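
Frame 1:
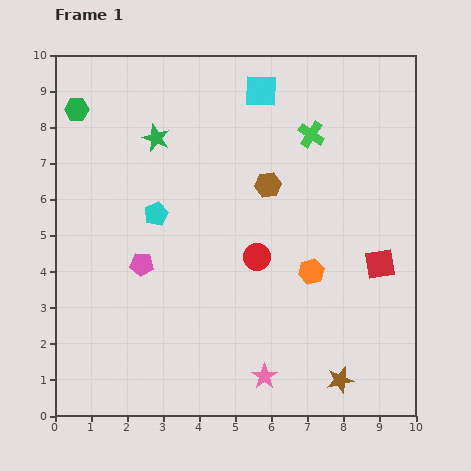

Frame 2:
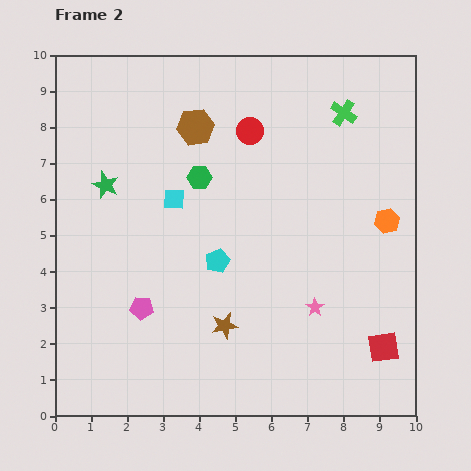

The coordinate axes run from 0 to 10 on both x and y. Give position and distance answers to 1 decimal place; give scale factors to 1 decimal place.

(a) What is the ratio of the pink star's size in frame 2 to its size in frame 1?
0.7×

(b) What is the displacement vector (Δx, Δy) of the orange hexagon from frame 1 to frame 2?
(2.1, 1.4)

The orange hexagon was at (7.1, 4.0) in frame 1 and (9.2, 5.4) in frame 2.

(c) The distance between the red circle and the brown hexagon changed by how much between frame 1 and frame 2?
-0.5

Distance in frame 1: 2.0. Distance in frame 2: 1.5.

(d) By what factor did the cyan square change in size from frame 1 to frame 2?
0.6×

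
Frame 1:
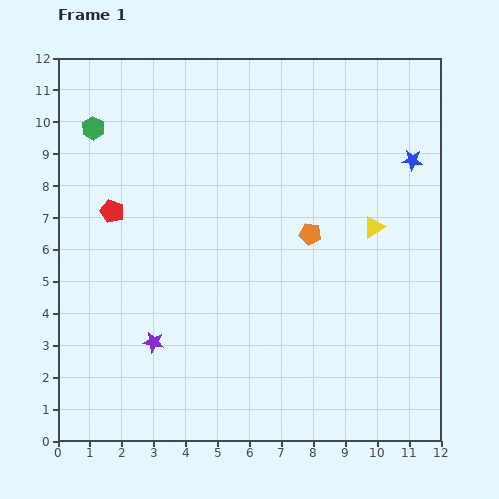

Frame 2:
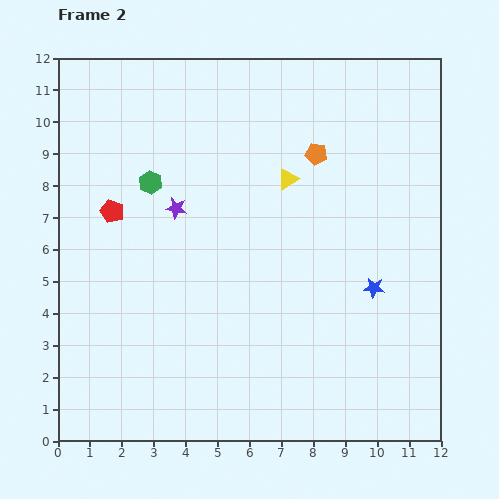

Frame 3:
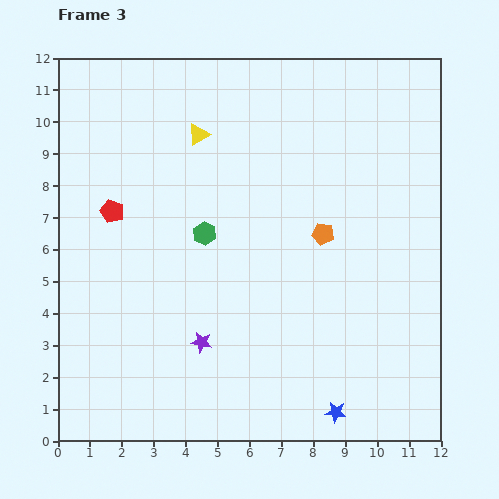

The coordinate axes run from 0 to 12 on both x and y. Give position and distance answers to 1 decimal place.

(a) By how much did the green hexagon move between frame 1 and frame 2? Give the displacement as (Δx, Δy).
(1.8, -1.7)

The green hexagon was at (1.1, 9.8) in frame 1 and (2.9, 8.1) in frame 2.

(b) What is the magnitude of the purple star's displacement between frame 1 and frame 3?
1.5

The purple star moved from (3.0, 3.1) to (4.5, 3.1), a distance of √(1.5² + 0.0²) ≈ 1.5.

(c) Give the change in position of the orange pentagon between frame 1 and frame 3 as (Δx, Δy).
(0.4, 0.0)

The orange pentagon was at (7.9, 6.5) in frame 1 and (8.3, 6.5) in frame 3.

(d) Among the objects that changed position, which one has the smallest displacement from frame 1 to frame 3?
the orange pentagon

(moved 0.4)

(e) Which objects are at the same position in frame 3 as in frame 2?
the red pentagon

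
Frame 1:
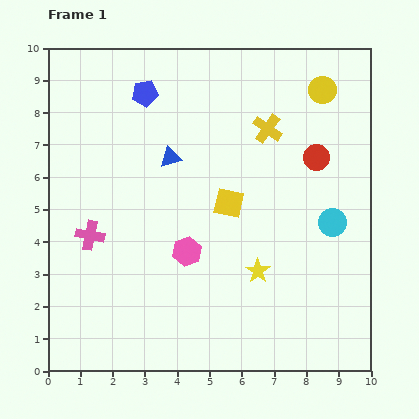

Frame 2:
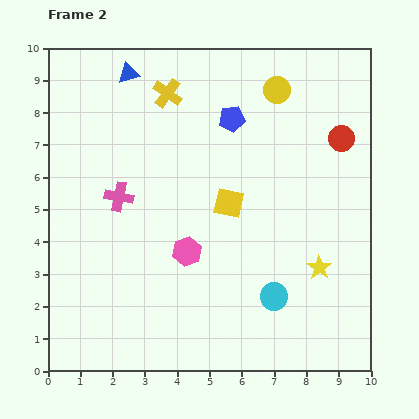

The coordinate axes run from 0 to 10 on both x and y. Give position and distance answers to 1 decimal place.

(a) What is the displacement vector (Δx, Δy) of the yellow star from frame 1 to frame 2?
(1.9, 0.1)

The yellow star was at (6.5, 3.1) in frame 1 and (8.4, 3.2) in frame 2.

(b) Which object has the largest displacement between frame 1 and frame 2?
the yellow cross

(moved 3.3; next 2.9)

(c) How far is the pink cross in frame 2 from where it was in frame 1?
1.5

The pink cross moved from (1.3, 4.2) to (2.2, 5.4), a distance of √(0.9² + 1.2²) ≈ 1.5.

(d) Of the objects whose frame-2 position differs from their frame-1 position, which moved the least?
the red circle

(moved 1.0)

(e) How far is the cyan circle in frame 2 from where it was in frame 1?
2.9

The cyan circle moved from (8.8, 4.6) to (7.0, 2.3), a distance of √(1.8² + 2.3²) ≈ 2.9.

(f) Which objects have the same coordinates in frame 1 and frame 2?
the yellow square, the pink hexagon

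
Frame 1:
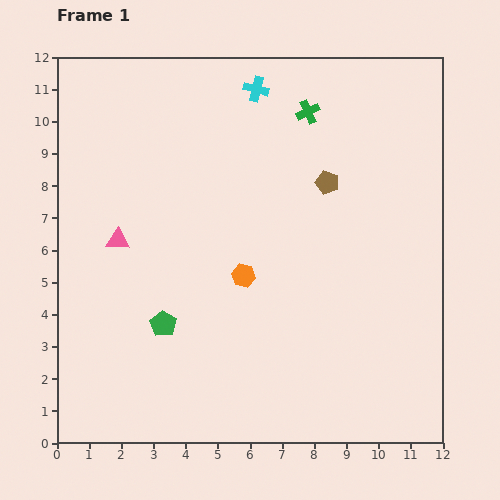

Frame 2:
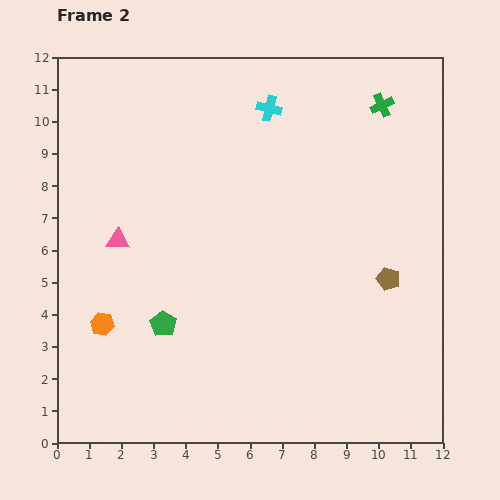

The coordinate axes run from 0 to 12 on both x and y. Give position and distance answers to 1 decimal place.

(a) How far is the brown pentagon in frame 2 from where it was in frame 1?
3.6

The brown pentagon moved from (8.4, 8.1) to (10.3, 5.1), a distance of √(1.9² + 3.0²) ≈ 3.6.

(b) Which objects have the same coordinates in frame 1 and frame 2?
the green pentagon, the pink triangle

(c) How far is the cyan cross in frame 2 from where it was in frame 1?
0.7

The cyan cross moved from (6.2, 11.0) to (6.6, 10.4), a distance of √(0.4² + 0.6²) ≈ 0.7.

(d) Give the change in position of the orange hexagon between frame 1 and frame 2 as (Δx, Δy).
(-4.4, -1.5)

The orange hexagon was at (5.8, 5.2) in frame 1 and (1.4, 3.7) in frame 2.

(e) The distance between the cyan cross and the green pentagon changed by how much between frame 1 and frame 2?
-0.4

Distance in frame 1: 7.9. Distance in frame 2: 7.5.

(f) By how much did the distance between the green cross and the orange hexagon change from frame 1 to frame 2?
+5.5

Distance in frame 1: 5.5. Distance in frame 2: 11.0.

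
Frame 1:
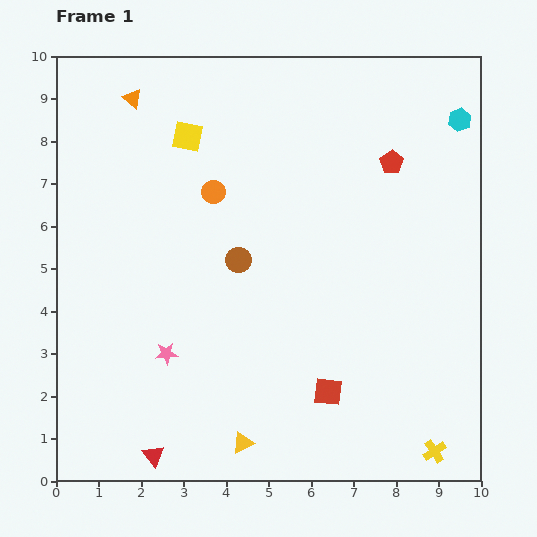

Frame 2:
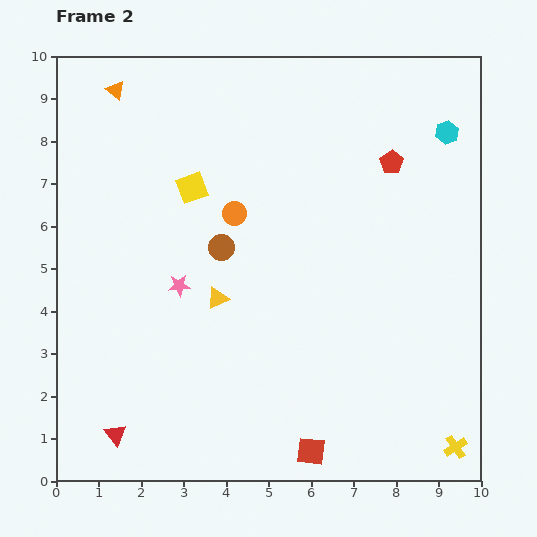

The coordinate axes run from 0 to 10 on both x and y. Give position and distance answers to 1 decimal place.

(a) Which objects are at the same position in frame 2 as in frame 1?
the red pentagon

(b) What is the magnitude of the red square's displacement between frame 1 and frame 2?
1.5

The red square moved from (6.4, 2.1) to (6.0, 0.7), a distance of √(0.4² + 1.4²) ≈ 1.5.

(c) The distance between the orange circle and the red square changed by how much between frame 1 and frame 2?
+0.5

Distance in frame 1: 5.4. Distance in frame 2: 5.9.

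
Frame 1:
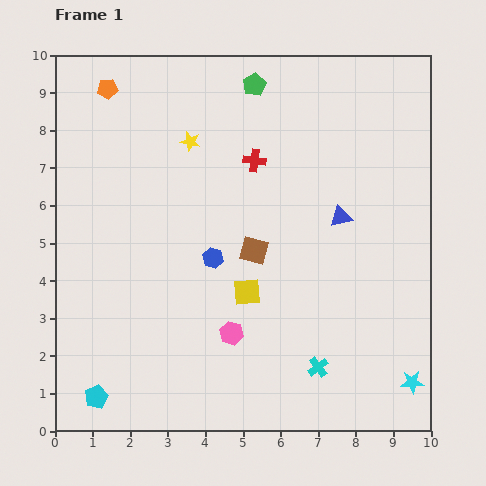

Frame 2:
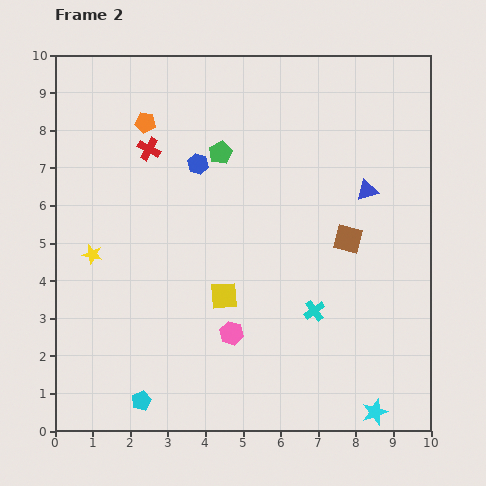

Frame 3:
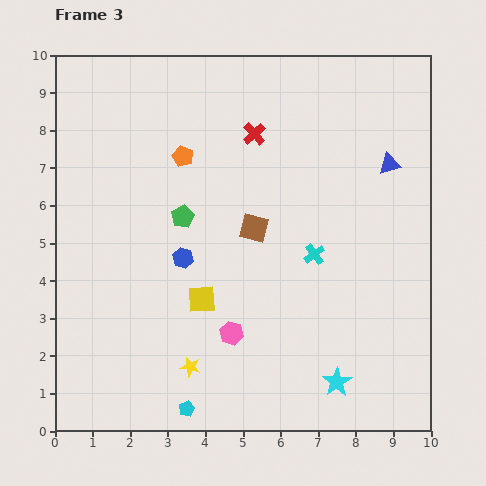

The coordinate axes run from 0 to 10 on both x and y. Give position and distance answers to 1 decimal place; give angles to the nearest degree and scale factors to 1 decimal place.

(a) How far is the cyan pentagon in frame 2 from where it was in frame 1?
1.2

The cyan pentagon moved from (1.1, 0.9) to (2.3, 0.8), a distance of √(1.2² + 0.1²) ≈ 1.2.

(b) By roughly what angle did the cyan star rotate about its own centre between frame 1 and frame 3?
30° counter-clockwise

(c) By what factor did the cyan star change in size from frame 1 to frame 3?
1.3×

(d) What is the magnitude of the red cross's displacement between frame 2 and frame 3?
2.8

The red cross moved from (2.5, 7.5) to (5.3, 7.9), a distance of √(2.8² + 0.4²) ≈ 2.8.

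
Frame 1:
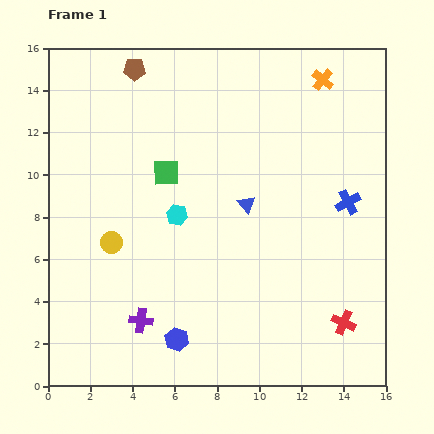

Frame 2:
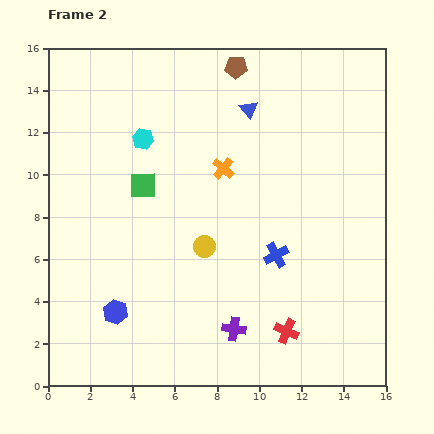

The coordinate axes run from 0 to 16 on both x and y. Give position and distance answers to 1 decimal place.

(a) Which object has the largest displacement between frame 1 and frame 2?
the orange cross

(moved 6.3; next 4.8)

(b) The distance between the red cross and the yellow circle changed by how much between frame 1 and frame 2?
-6.0

Distance in frame 1: 11.6. Distance in frame 2: 5.6.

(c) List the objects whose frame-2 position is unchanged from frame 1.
none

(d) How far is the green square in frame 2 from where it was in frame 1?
1.3

The green square moved from (5.6, 10.1) to (4.5, 9.5), a distance of √(1.1² + 0.6²) ≈ 1.3.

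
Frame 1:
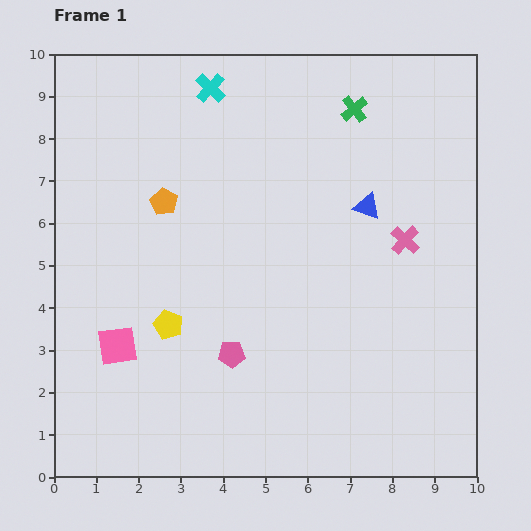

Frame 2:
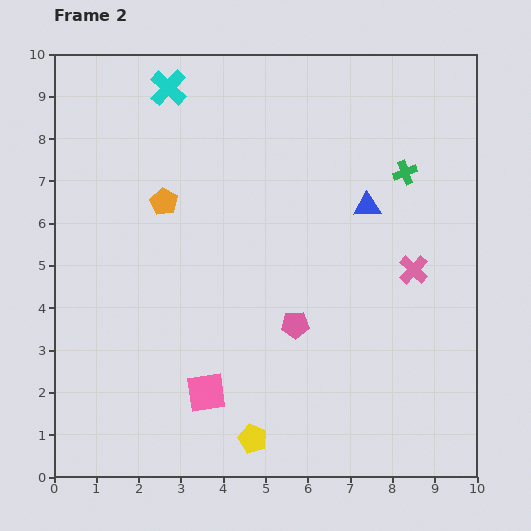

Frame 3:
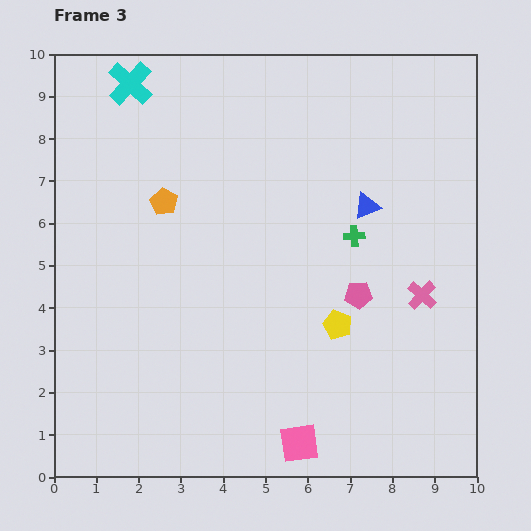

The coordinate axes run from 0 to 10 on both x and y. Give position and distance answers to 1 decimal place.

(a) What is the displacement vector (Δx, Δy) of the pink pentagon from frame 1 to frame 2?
(1.5, 0.7)

The pink pentagon was at (4.2, 2.9) in frame 1 and (5.7, 3.6) in frame 2.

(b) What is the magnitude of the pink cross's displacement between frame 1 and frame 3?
1.4

The pink cross moved from (8.3, 5.6) to (8.7, 4.3), a distance of √(0.4² + 1.3²) ≈ 1.4.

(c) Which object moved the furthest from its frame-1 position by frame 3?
the pink square

(moved 4.9; next 4.0)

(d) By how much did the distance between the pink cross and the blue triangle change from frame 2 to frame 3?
+0.6

Distance in frame 2: 1.9. Distance in frame 3: 2.5.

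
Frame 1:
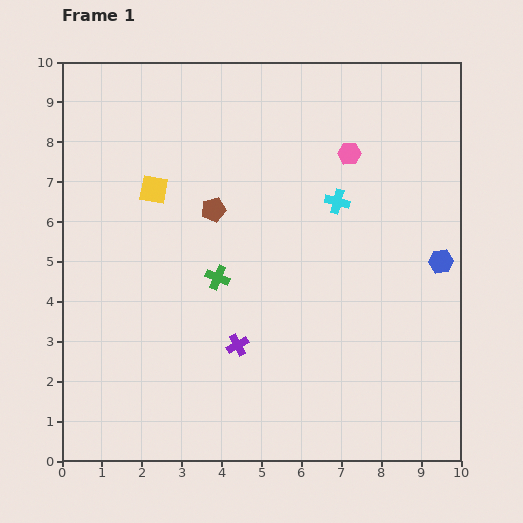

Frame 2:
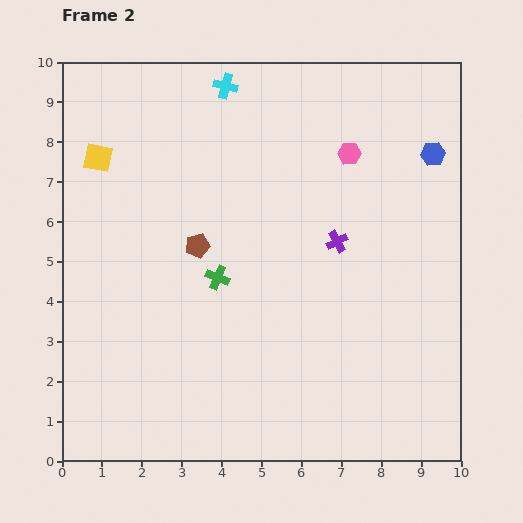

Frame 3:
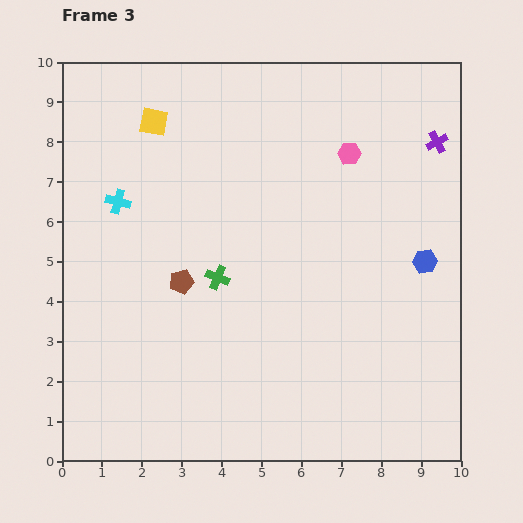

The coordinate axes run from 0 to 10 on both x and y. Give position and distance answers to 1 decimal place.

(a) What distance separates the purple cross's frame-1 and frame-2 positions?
3.6

The purple cross moved from (4.4, 2.9) to (6.9, 5.5), a distance of √(2.5² + 2.6²) ≈ 3.6.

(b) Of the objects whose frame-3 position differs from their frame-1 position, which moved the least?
the blue hexagon

(moved 0.4)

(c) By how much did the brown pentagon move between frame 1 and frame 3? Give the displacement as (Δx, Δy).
(-0.8, -1.8)

The brown pentagon was at (3.8, 6.3) in frame 1 and (3.0, 4.5) in frame 3.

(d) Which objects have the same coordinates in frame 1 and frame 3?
the pink hexagon, the green cross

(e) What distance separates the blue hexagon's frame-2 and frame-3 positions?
2.7

The blue hexagon moved from (9.3, 7.7) to (9.1, 5.0), a distance of √(0.2² + 2.7²) ≈ 2.7.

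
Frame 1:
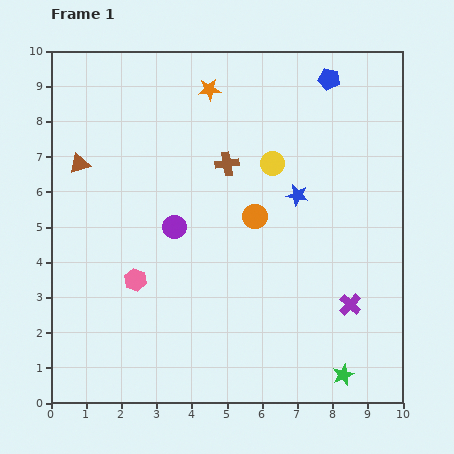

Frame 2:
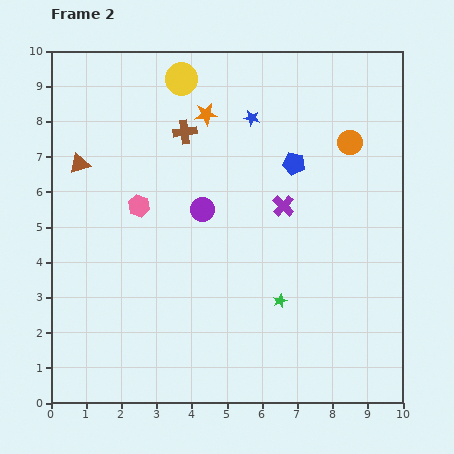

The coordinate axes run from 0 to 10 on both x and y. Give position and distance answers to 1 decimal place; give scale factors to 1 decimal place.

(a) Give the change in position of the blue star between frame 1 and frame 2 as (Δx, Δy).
(-1.3, 2.2)

The blue star was at (7.0, 5.9) in frame 1 and (5.7, 8.1) in frame 2.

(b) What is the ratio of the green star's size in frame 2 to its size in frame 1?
0.7×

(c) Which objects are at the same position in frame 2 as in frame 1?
the brown triangle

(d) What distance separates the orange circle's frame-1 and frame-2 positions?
3.4

The orange circle moved from (5.8, 5.3) to (8.5, 7.4), a distance of √(2.7² + 2.1²) ≈ 3.4.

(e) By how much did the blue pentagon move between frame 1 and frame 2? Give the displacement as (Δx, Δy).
(-1.0, -2.4)

The blue pentagon was at (7.9, 9.2) in frame 1 and (6.9, 6.8) in frame 2.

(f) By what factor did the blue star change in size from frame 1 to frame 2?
0.7×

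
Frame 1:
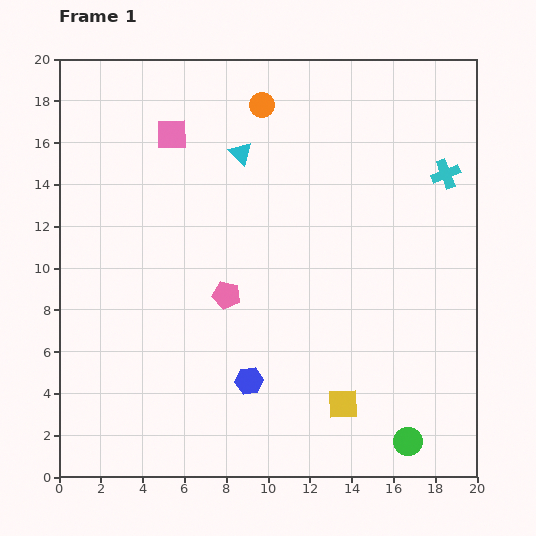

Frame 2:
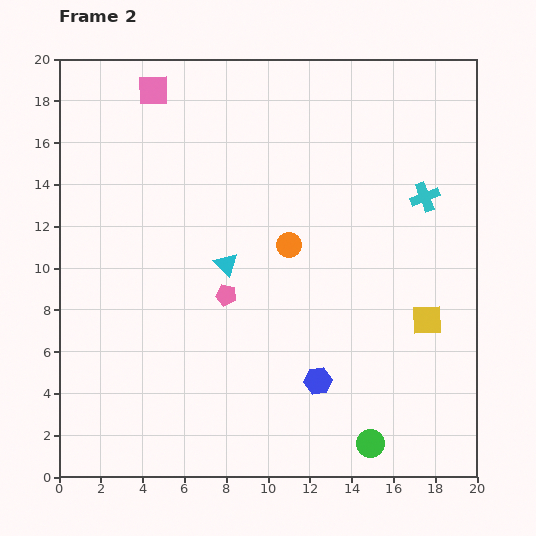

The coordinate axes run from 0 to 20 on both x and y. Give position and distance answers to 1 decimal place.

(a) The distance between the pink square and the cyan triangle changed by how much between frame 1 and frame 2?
+5.6

Distance in frame 1: 3.4. Distance in frame 2: 9.0.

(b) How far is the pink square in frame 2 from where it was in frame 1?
2.3

The pink square moved from (5.4, 16.4) to (4.5, 18.5), a distance of √(0.9² + 2.1²) ≈ 2.3.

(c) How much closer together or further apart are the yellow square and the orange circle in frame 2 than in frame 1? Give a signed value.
-7.3

Distance in frame 1: 14.8. Distance in frame 2: 7.5.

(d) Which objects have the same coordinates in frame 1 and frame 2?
the pink pentagon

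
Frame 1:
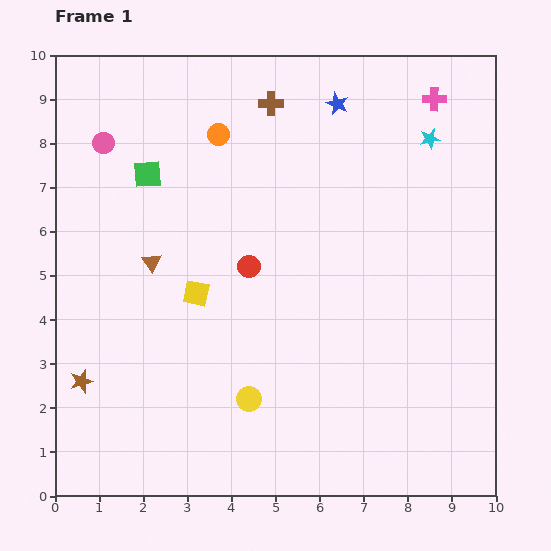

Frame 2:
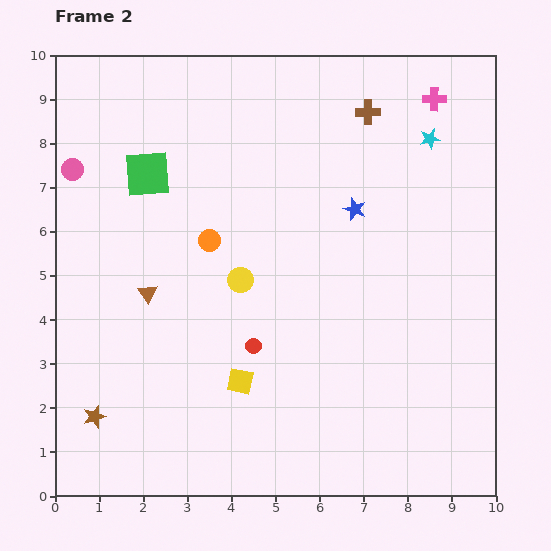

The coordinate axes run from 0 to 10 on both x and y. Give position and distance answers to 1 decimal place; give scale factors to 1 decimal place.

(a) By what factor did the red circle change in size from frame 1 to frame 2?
0.7×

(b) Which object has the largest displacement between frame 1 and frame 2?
the yellow circle

(moved 2.7; next 2.4)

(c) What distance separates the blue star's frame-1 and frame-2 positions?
2.4

The blue star moved from (6.4, 8.9) to (6.8, 6.5), a distance of √(0.4² + 2.4²) ≈ 2.4.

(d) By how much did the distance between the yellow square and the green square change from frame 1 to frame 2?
+2.2

Distance in frame 1: 2.9. Distance in frame 2: 5.1.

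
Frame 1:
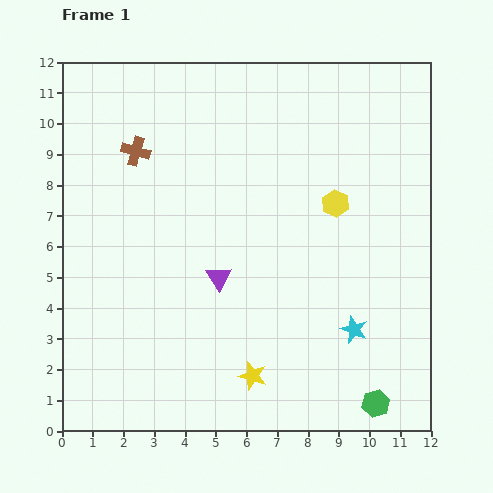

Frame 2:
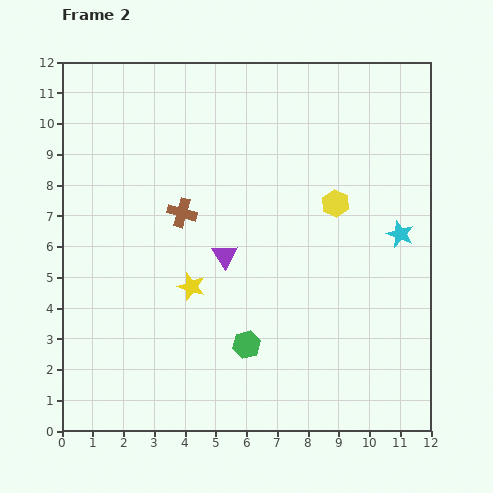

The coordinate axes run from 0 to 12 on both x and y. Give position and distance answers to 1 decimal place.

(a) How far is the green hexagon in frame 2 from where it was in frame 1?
4.6

The green hexagon moved from (10.2, 0.9) to (6.0, 2.8), a distance of √(4.2² + 1.9²) ≈ 4.6.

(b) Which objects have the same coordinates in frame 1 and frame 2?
the yellow hexagon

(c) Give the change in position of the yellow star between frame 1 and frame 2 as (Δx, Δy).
(-2.0, 2.9)

The yellow star was at (6.2, 1.8) in frame 1 and (4.2, 4.7) in frame 2.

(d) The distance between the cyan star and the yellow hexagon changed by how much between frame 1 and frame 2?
-1.8

Distance in frame 1: 4.1. Distance in frame 2: 2.3.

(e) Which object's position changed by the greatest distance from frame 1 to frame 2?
the green hexagon

(moved 4.6; next 3.5)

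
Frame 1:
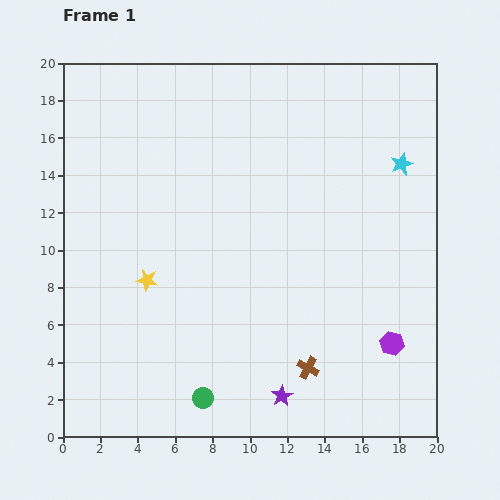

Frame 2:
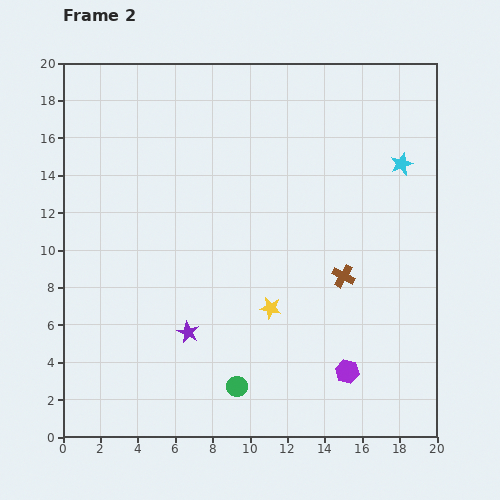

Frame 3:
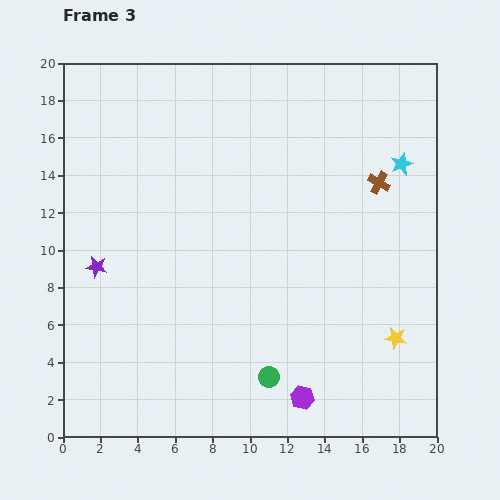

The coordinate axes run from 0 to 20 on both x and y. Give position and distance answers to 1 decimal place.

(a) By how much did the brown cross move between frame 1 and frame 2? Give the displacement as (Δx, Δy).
(1.9, 4.9)

The brown cross was at (13.1, 3.7) in frame 1 and (15.0, 8.6) in frame 2.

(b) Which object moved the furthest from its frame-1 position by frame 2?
the yellow star

(moved 6.8; next 6.0)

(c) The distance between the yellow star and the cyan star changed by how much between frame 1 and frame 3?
-5.6

Distance in frame 1: 14.9. Distance in frame 3: 9.3.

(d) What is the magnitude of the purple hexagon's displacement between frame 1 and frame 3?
5.6

The purple hexagon moved from (17.6, 5.0) to (12.8, 2.1), a distance of √(4.8² + 2.9²) ≈ 5.6.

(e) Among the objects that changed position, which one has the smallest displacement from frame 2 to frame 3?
the green circle

(moved 1.8)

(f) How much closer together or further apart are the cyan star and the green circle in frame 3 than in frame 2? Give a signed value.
-1.4

Distance in frame 2: 14.8. Distance in frame 3: 13.4.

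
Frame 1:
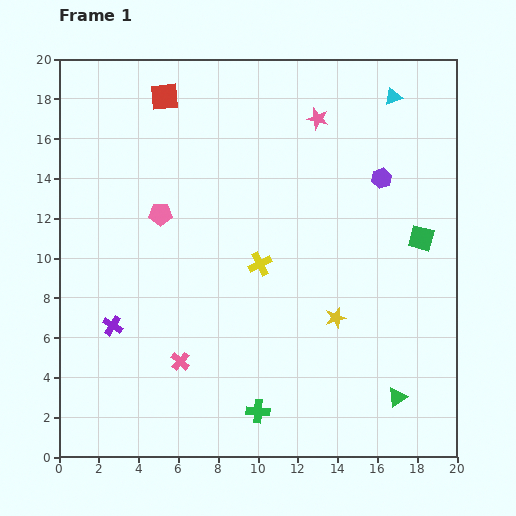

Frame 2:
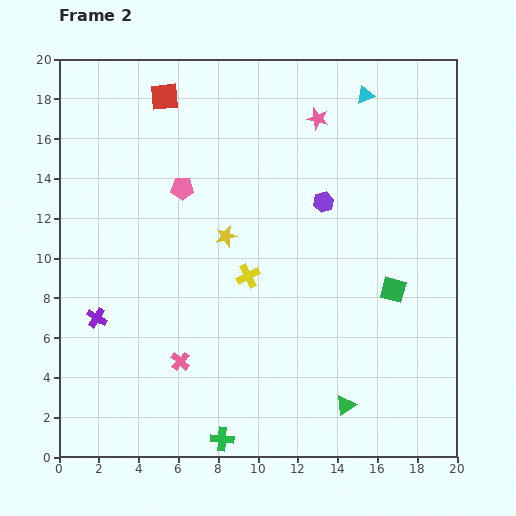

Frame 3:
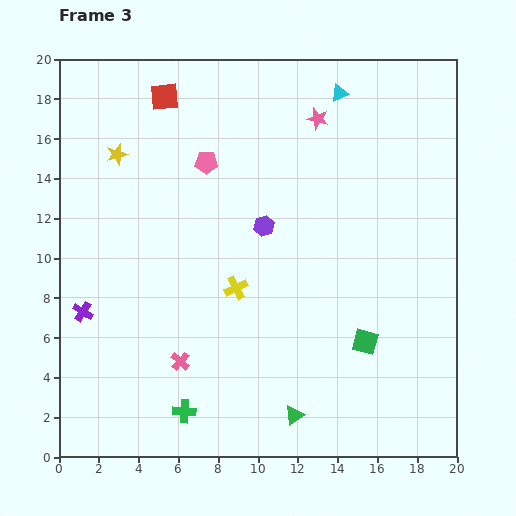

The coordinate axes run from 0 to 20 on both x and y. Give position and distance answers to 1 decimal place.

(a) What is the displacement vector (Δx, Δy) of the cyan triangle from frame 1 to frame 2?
(-1.4, 0.1)

The cyan triangle was at (16.8, 18.1) in frame 1 and (15.4, 18.2) in frame 2.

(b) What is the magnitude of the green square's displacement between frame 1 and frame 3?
5.9

The green square moved from (18.2, 11.0) to (15.4, 5.8), a distance of √(2.8² + 5.2²) ≈ 5.9.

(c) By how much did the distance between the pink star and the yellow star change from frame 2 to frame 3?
+2.8

Distance in frame 2: 7.5. Distance in frame 3: 10.3.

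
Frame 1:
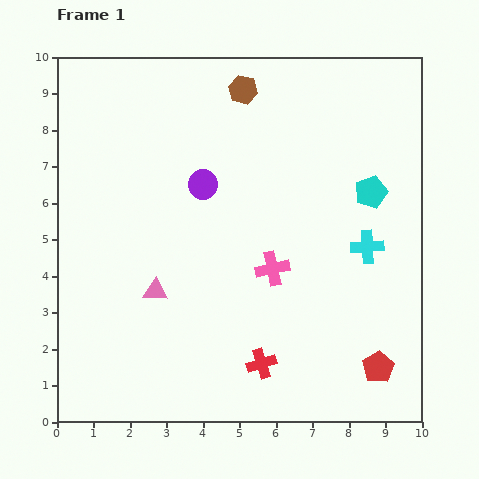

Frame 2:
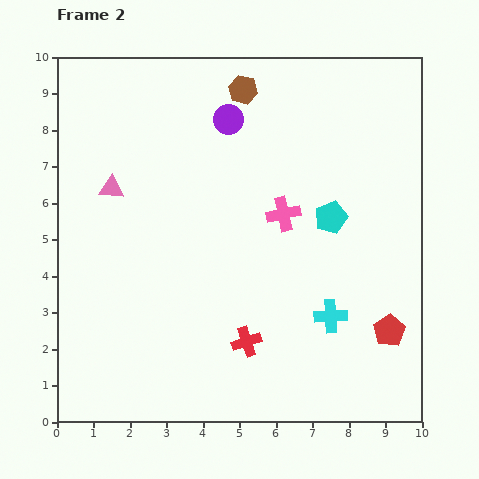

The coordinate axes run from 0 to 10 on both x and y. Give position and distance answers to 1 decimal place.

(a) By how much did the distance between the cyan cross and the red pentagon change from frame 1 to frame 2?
-1.7

Distance in frame 1: 3.3. Distance in frame 2: 1.6.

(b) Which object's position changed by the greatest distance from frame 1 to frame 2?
the pink triangle

(moved 3.0; next 2.1)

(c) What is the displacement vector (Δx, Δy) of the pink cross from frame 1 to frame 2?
(0.3, 1.5)

The pink cross was at (5.9, 4.2) in frame 1 and (6.2, 5.7) in frame 2.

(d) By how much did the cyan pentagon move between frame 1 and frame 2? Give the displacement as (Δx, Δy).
(-1.1, -0.7)

The cyan pentagon was at (8.6, 6.3) in frame 1 and (7.5, 5.6) in frame 2.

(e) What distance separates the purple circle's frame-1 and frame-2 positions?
1.9

The purple circle moved from (4.0, 6.5) to (4.7, 8.3), a distance of √(0.7² + 1.8²) ≈ 1.9.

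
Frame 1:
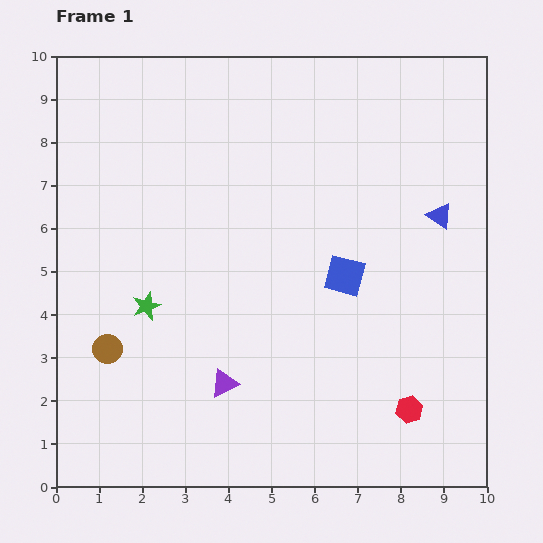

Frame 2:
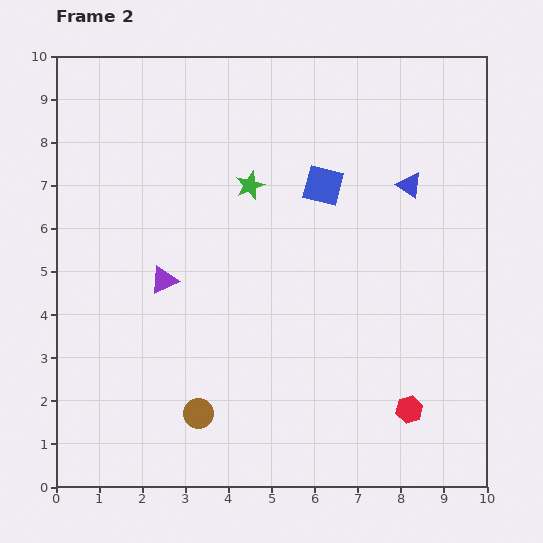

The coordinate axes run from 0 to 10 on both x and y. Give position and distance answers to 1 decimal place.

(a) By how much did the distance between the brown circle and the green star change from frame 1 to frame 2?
+4.1

Distance in frame 1: 1.3. Distance in frame 2: 5.4.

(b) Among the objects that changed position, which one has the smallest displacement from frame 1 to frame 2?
the blue triangle

(moved 1.0)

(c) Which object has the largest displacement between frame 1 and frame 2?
the green star

(moved 3.7; next 2.8)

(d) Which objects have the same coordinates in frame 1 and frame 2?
the red hexagon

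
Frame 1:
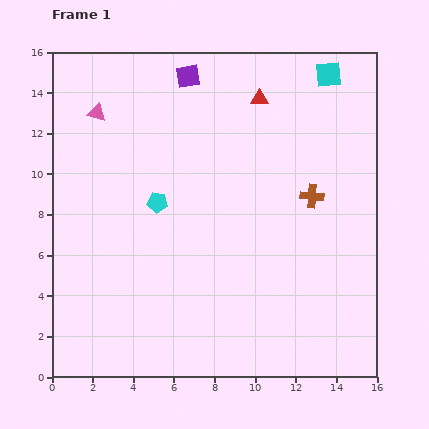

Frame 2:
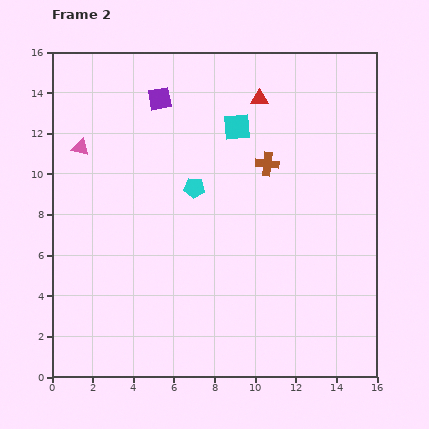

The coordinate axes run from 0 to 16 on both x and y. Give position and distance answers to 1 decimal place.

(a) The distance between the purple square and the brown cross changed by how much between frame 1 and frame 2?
-2.3

Distance in frame 1: 8.5. Distance in frame 2: 6.2.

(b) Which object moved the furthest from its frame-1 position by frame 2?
the cyan square

(moved 5.2; next 2.7)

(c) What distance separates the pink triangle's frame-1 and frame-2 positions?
1.9

The pink triangle moved from (2.2, 13.0) to (1.4, 11.3), a distance of √(0.8² + 1.7²) ≈ 1.9.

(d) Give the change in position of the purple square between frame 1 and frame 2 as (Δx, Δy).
(-1.4, -1.1)

The purple square was at (6.7, 14.8) in frame 1 and (5.3, 13.7) in frame 2.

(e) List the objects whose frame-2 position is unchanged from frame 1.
the red triangle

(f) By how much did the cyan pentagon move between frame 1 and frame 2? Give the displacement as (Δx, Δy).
(1.8, 0.7)

The cyan pentagon was at (5.2, 8.6) in frame 1 and (7.0, 9.3) in frame 2.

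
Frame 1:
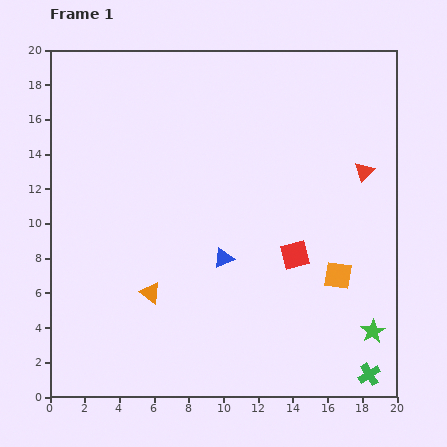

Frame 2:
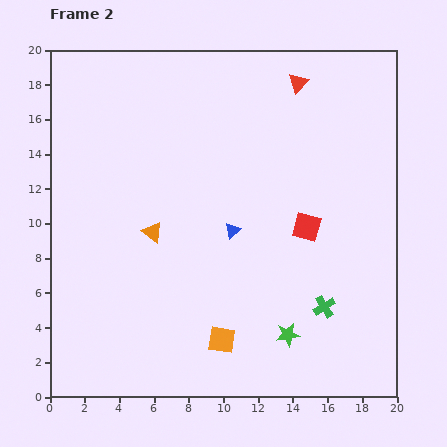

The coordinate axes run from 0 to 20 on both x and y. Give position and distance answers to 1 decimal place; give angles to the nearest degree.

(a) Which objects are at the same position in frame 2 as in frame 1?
none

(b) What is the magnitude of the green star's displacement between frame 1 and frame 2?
4.9

The green star moved from (18.6, 3.8) to (13.7, 3.6), a distance of √(4.9² + 0.2²) ≈ 4.9.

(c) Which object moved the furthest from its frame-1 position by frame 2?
the orange square

(moved 7.7; next 6.4)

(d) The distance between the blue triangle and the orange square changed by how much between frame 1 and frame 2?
-0.4

Distance in frame 1: 6.7. Distance in frame 2: 6.3.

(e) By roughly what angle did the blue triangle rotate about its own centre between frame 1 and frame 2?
18° counter-clockwise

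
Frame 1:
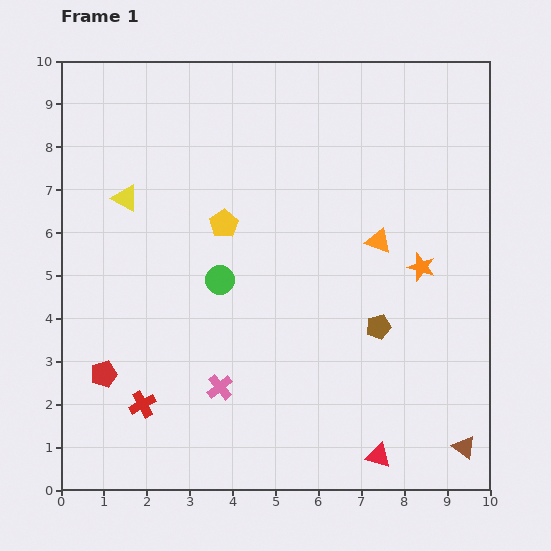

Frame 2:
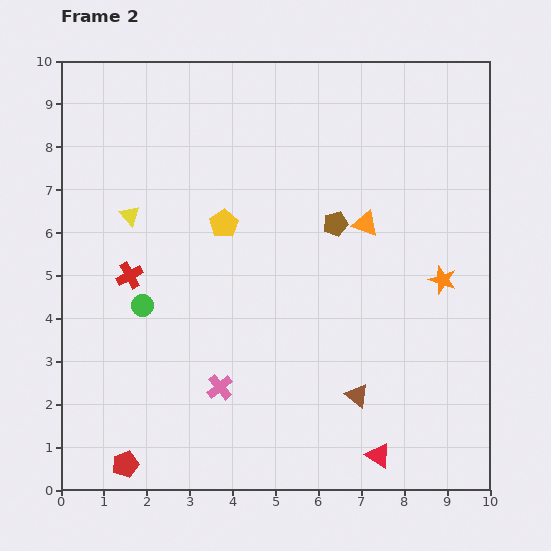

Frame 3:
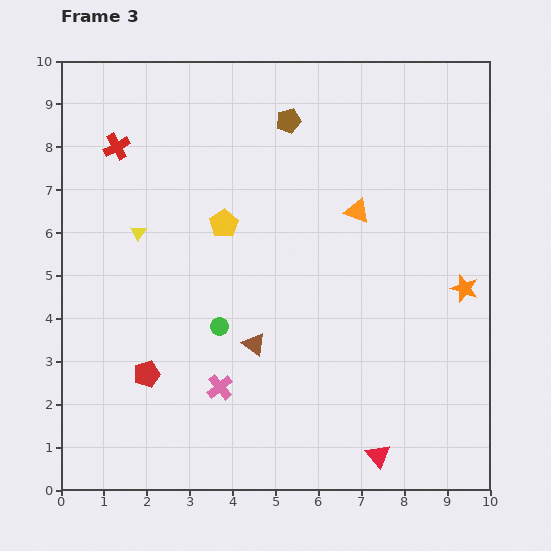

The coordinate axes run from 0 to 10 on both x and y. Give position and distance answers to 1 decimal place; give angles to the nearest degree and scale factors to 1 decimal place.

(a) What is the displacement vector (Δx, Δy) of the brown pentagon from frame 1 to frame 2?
(-1.0, 2.4)

The brown pentagon was at (7.4, 3.8) in frame 1 and (6.4, 6.2) in frame 2.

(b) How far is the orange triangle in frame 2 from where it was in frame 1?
0.5

The orange triangle moved from (7.4, 5.8) to (7.1, 6.2), a distance of √(0.3² + 0.4²) ≈ 0.5.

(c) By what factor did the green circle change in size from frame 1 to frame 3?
0.6×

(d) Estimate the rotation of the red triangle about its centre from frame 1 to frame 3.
35° clockwise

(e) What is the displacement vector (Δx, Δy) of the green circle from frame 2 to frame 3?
(1.8, -0.5)

The green circle was at (1.9, 4.3) in frame 2 and (3.7, 3.8) in frame 3.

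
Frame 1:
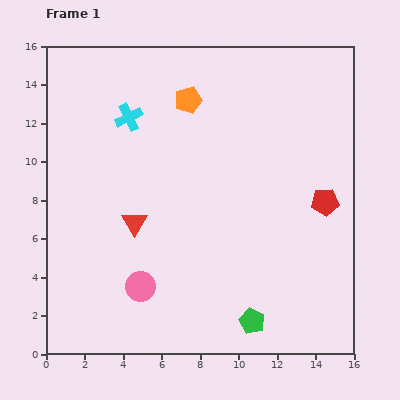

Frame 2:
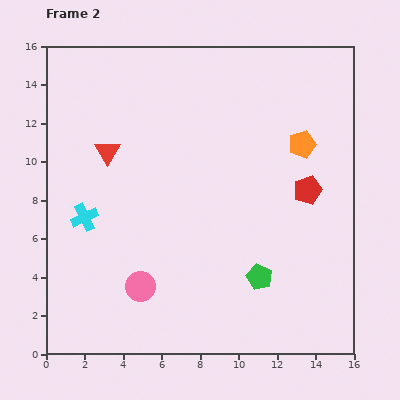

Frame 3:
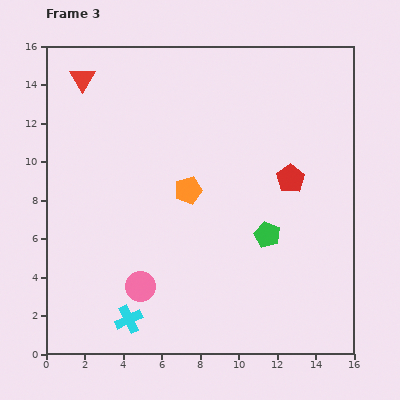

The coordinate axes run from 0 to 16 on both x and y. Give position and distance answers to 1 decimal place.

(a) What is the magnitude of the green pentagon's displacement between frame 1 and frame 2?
2.3

The green pentagon moved from (10.7, 1.7) to (11.1, 4.0), a distance of √(0.4² + 2.3²) ≈ 2.3.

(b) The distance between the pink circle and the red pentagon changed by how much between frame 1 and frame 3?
-1.0

Distance in frame 1: 10.6. Distance in frame 3: 9.6.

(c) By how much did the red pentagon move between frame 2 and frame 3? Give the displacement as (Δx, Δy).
(-0.9, 0.6)

The red pentagon was at (13.6, 8.5) in frame 2 and (12.7, 9.1) in frame 3.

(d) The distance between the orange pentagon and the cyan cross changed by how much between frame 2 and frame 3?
-4.5

Distance in frame 2: 11.9. Distance in frame 3: 7.4.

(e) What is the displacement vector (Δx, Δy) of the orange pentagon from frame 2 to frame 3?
(-5.9, -2.4)

The orange pentagon was at (13.3, 10.9) in frame 2 and (7.4, 8.5) in frame 3.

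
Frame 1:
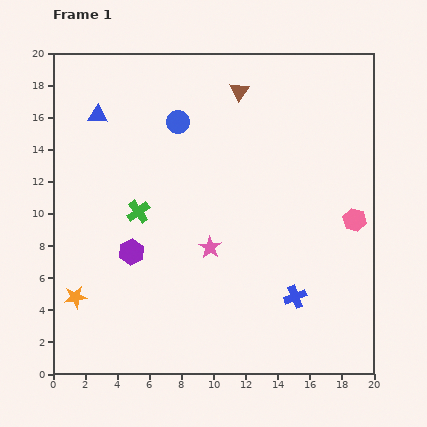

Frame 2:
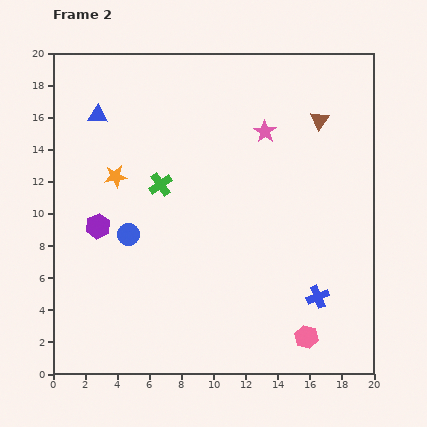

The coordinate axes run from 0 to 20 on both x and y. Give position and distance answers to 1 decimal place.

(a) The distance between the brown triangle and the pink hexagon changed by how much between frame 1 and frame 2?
+2.7

Distance in frame 1: 10.8. Distance in frame 2: 13.5.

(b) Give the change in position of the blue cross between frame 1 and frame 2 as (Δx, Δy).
(1.4, 0.0)

The blue cross was at (15.1, 4.8) in frame 1 and (16.5, 4.8) in frame 2.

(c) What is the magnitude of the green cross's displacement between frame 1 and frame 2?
2.2

The green cross moved from (5.3, 10.1) to (6.7, 11.8), a distance of √(1.4² + 1.7²) ≈ 2.2.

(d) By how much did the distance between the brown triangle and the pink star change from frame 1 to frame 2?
-6.4

Distance in frame 1: 9.9. Distance in frame 2: 3.5.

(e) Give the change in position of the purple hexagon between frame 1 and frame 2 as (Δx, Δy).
(-2.1, 1.6)

The purple hexagon was at (4.9, 7.6) in frame 1 and (2.8, 9.2) in frame 2.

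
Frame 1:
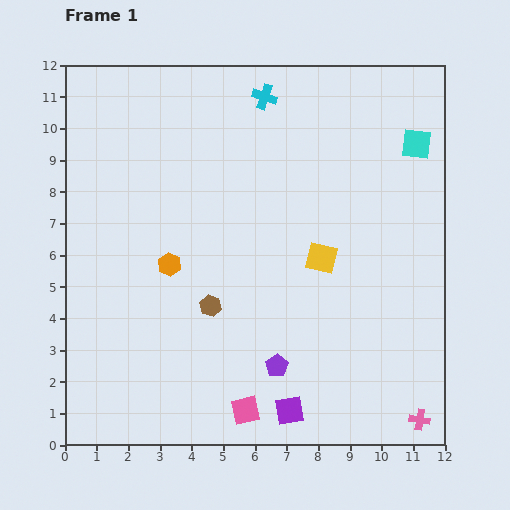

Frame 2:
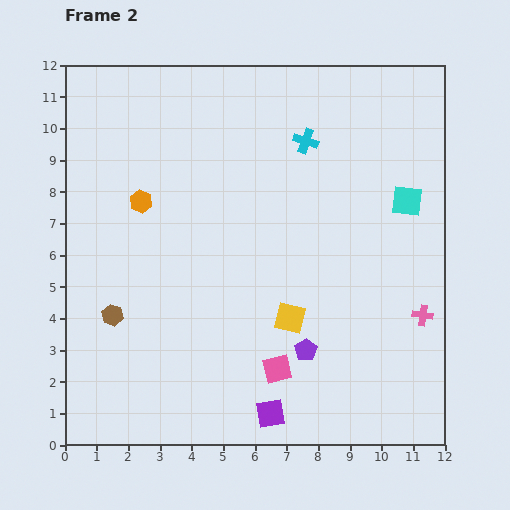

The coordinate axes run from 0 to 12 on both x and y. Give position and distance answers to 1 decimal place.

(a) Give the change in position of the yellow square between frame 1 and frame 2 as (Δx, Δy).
(-1.0, -1.9)

The yellow square was at (8.1, 5.9) in frame 1 and (7.1, 4.0) in frame 2.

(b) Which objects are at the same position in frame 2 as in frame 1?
none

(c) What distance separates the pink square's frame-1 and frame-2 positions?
1.6

The pink square moved from (5.7, 1.1) to (6.7, 2.4), a distance of √(1.0² + 1.3²) ≈ 1.6.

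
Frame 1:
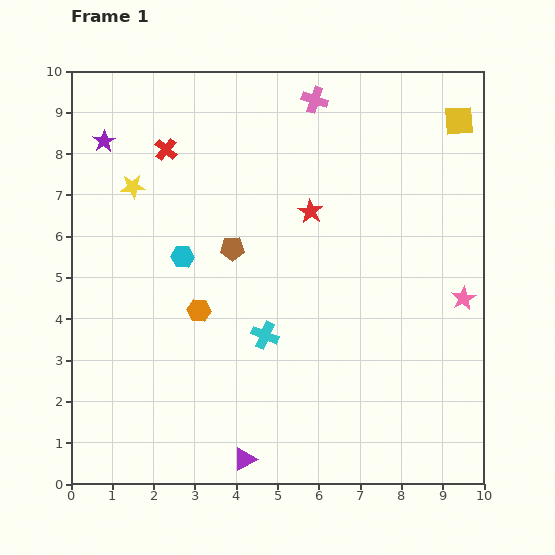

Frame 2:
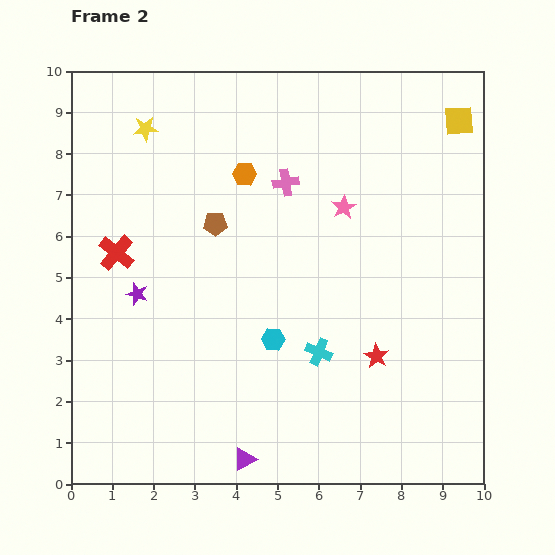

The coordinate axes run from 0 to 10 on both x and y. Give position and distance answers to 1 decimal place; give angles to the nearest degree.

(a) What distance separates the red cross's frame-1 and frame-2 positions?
2.8

The red cross moved from (2.3, 8.1) to (1.1, 5.6), a distance of √(1.2² + 2.5²) ≈ 2.8.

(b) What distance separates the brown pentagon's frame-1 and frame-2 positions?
0.7

The brown pentagon moved from (3.9, 5.7) to (3.5, 6.3), a distance of √(0.4² + 0.6²) ≈ 0.7.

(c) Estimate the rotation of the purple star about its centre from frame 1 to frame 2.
23° counter-clockwise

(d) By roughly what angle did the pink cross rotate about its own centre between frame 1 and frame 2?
28° counter-clockwise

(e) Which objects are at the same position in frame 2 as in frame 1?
the purple triangle, the yellow square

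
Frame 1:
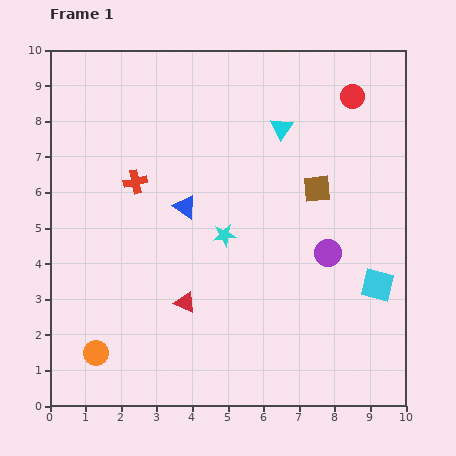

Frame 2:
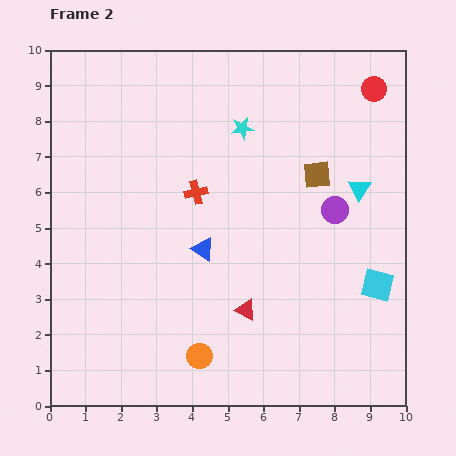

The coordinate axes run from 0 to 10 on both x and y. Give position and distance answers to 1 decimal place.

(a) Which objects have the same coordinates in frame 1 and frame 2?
the cyan square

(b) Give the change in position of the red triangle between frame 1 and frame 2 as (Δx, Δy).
(1.7, -0.2)

The red triangle was at (3.8, 2.9) in frame 1 and (5.5, 2.7) in frame 2.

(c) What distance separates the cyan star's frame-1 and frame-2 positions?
3.0

The cyan star moved from (4.9, 4.8) to (5.4, 7.8), a distance of √(0.5² + 3.0²) ≈ 3.0.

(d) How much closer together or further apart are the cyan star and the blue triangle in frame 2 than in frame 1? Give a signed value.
+2.2

Distance in frame 1: 1.4. Distance in frame 2: 3.6.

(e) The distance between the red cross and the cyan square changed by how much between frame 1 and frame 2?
-1.7

Distance in frame 1: 7.4. Distance in frame 2: 5.7.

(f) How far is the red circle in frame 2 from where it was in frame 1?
0.6

The red circle moved from (8.5, 8.7) to (9.1, 8.9), a distance of √(0.6² + 0.2²) ≈ 0.6.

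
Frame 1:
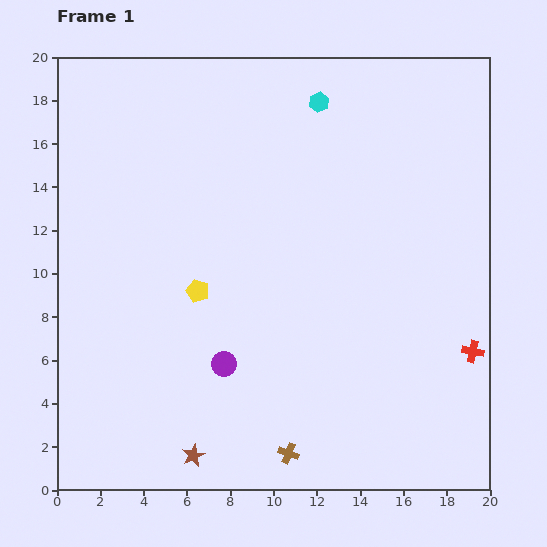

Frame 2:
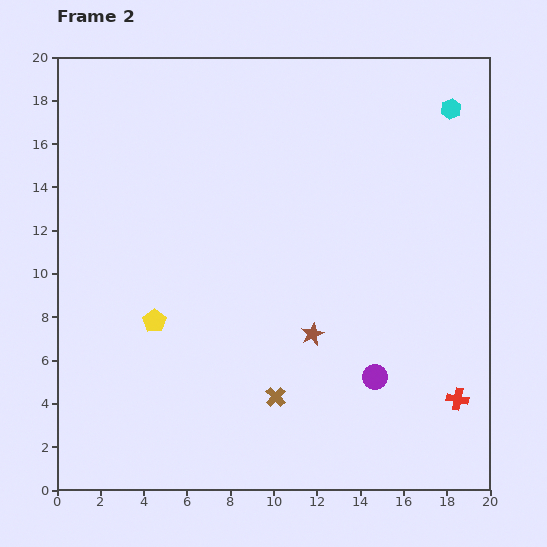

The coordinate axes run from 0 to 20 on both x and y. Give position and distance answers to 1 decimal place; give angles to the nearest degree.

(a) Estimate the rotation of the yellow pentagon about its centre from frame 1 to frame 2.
15° clockwise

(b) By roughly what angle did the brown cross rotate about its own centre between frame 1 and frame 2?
24° clockwise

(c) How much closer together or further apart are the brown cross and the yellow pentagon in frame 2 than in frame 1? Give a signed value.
-2.0

Distance in frame 1: 8.6. Distance in frame 2: 6.6.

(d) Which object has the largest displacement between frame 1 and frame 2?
the brown star

(moved 7.8; next 7.0)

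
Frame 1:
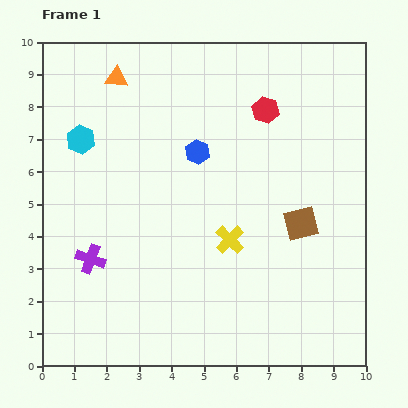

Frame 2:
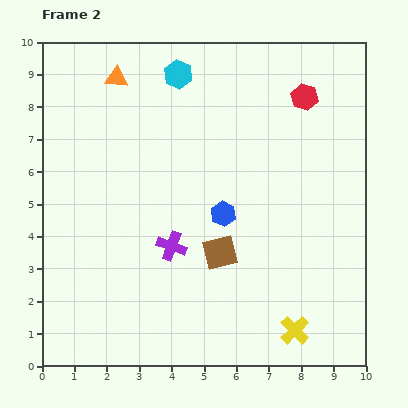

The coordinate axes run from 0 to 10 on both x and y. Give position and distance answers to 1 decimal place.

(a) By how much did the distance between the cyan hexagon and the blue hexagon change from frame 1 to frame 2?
+0.9

Distance in frame 1: 3.6. Distance in frame 2: 4.5.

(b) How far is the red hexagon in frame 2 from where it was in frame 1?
1.3

The red hexagon moved from (6.9, 7.9) to (8.1, 8.3), a distance of √(1.2² + 0.4²) ≈ 1.3.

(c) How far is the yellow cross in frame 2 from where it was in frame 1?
3.4

The yellow cross moved from (5.8, 3.9) to (7.8, 1.1), a distance of √(2.0² + 2.8²) ≈ 3.4.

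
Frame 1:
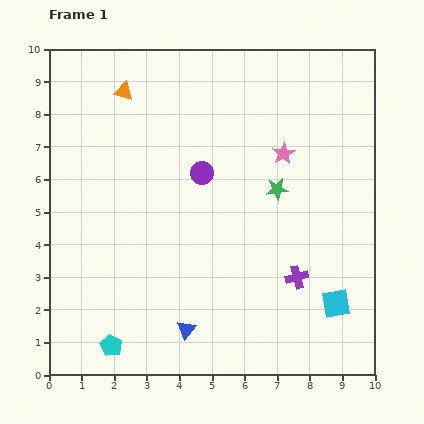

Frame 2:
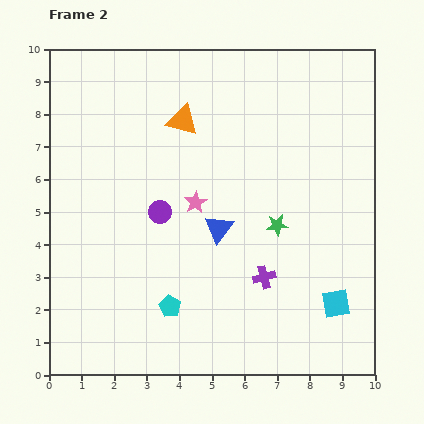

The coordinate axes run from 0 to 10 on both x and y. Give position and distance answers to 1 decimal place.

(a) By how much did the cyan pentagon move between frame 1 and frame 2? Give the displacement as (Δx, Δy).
(1.8, 1.2)

The cyan pentagon was at (1.9, 0.9) in frame 1 and (3.7, 2.1) in frame 2.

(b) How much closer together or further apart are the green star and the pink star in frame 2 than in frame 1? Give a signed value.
+1.5

Distance in frame 1: 1.1. Distance in frame 2: 2.6.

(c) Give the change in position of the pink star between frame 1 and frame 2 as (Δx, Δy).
(-2.7, -1.5)

The pink star was at (7.2, 6.8) in frame 1 and (4.5, 5.3) in frame 2.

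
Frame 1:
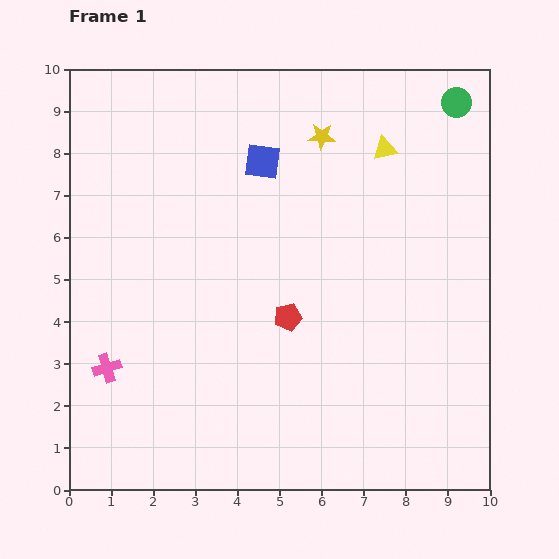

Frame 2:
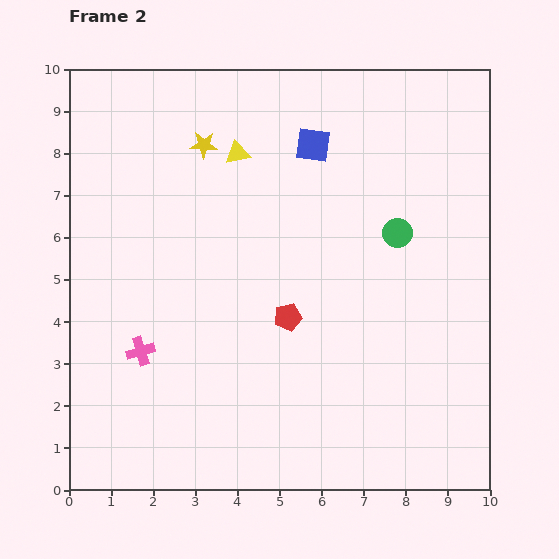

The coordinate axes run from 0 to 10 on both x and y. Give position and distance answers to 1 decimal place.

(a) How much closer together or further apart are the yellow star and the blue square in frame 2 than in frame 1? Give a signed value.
+1.1

Distance in frame 1: 1.5. Distance in frame 2: 2.6.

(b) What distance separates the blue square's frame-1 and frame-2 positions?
1.3

The blue square moved from (4.6, 7.8) to (5.8, 8.2), a distance of √(1.2² + 0.4²) ≈ 1.3.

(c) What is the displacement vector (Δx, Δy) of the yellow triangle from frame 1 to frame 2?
(-3.5, -0.1)

The yellow triangle was at (7.5, 8.1) in frame 1 and (4.0, 8.0) in frame 2.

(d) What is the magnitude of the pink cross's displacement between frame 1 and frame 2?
0.9

The pink cross moved from (0.9, 2.9) to (1.7, 3.3), a distance of √(0.8² + 0.4²) ≈ 0.9.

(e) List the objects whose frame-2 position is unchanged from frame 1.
the red pentagon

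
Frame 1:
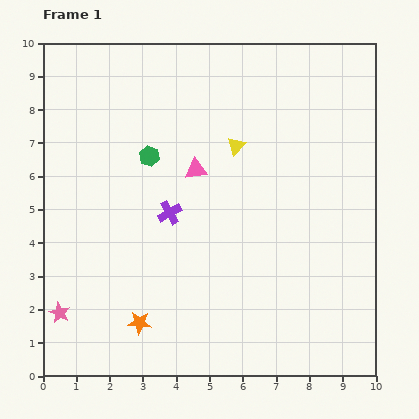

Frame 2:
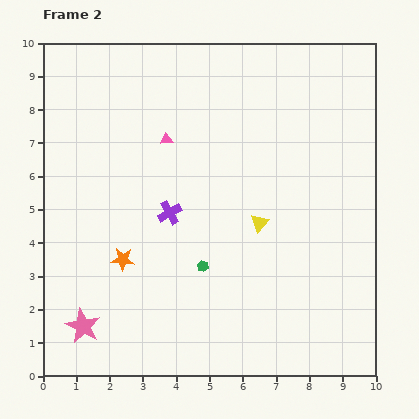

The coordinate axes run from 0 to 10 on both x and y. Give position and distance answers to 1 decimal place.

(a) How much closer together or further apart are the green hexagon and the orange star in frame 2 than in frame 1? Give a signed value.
-2.6

Distance in frame 1: 5.0. Distance in frame 2: 2.4.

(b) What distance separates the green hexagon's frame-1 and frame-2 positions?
3.7

The green hexagon moved from (3.2, 6.6) to (4.8, 3.3), a distance of √(1.6² + 3.3²) ≈ 3.7.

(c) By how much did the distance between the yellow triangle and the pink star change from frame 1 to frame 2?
-1.2

Distance in frame 1: 7.3. Distance in frame 2: 6.1.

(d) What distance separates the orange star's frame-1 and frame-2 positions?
2.0

The orange star moved from (2.9, 1.6) to (2.4, 3.5), a distance of √(0.5² + 1.9²) ≈ 2.0.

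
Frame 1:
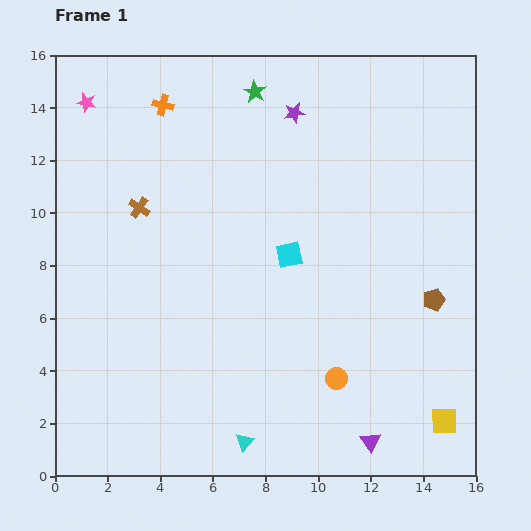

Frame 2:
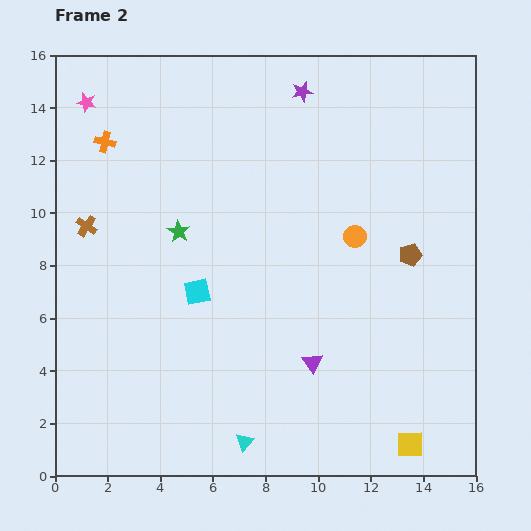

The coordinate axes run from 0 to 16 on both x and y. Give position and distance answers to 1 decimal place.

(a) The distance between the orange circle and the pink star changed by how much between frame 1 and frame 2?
-2.8

Distance in frame 1: 14.2. Distance in frame 2: 11.4.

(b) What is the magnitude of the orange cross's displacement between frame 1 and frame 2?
2.6

The orange cross moved from (4.1, 14.1) to (1.9, 12.7), a distance of √(2.2² + 1.4²) ≈ 2.6.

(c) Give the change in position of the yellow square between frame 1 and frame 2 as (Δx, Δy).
(-1.3, -0.9)

The yellow square was at (14.8, 2.1) in frame 1 and (13.5, 1.2) in frame 2.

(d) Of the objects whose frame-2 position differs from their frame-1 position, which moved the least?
the purple star

(moved 0.9)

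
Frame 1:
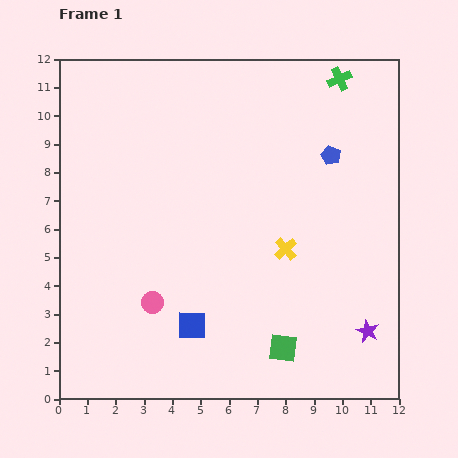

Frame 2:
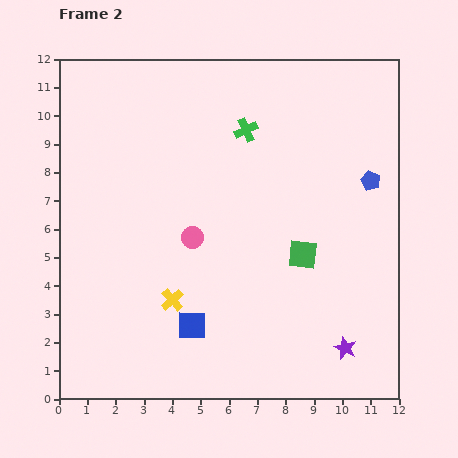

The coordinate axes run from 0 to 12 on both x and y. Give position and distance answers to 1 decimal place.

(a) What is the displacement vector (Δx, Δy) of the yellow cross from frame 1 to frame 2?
(-4.0, -1.8)

The yellow cross was at (8.0, 5.3) in frame 1 and (4.0, 3.5) in frame 2.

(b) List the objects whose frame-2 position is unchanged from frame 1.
the blue square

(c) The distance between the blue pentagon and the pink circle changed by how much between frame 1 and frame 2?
-1.6

Distance in frame 1: 8.2. Distance in frame 2: 6.6.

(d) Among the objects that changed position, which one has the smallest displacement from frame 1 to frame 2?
the purple star

(moved 1.0)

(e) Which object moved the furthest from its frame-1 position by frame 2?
the yellow cross

(moved 4.4; next 3.8)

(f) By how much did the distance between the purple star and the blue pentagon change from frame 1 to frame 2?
-0.3

Distance in frame 1: 6.3. Distance in frame 2: 6.0.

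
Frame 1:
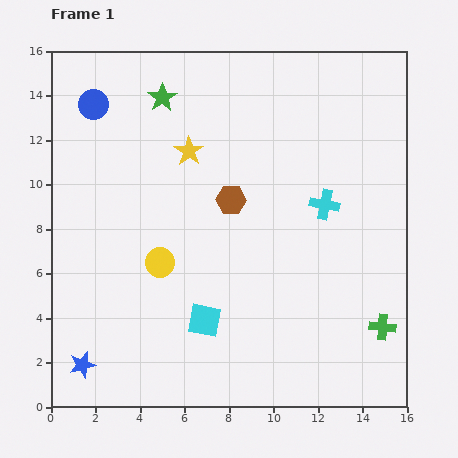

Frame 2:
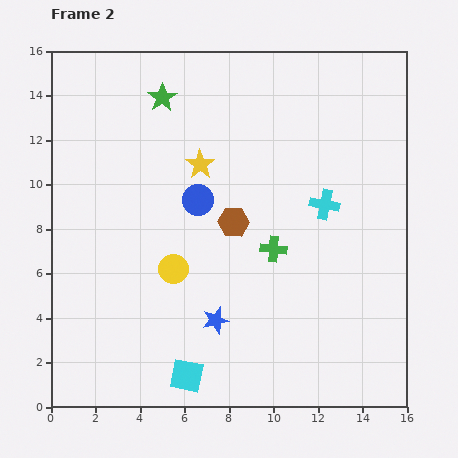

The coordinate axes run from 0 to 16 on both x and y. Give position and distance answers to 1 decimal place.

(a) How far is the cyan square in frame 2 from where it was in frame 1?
2.6

The cyan square moved from (6.9, 3.9) to (6.1, 1.4), a distance of √(0.8² + 2.5²) ≈ 2.6.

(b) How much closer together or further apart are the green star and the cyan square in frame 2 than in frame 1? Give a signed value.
+2.3

Distance in frame 1: 10.2. Distance in frame 2: 12.5.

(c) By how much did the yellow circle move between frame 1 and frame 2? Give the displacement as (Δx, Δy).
(0.6, -0.3)

The yellow circle was at (4.9, 6.5) in frame 1 and (5.5, 6.2) in frame 2.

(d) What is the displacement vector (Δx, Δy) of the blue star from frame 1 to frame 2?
(6.0, 2.0)

The blue star was at (1.4, 1.9) in frame 1 and (7.4, 3.9) in frame 2.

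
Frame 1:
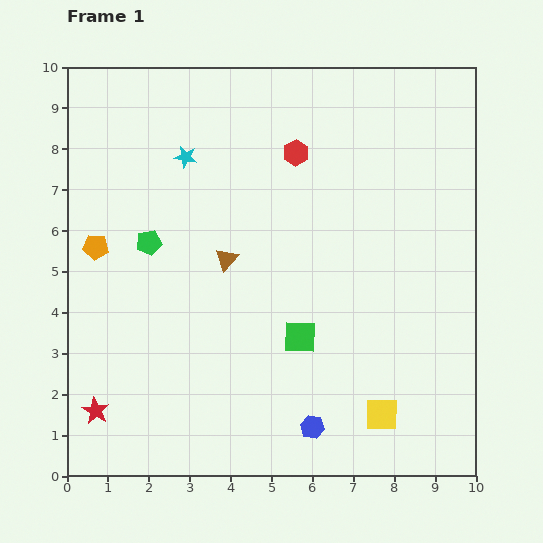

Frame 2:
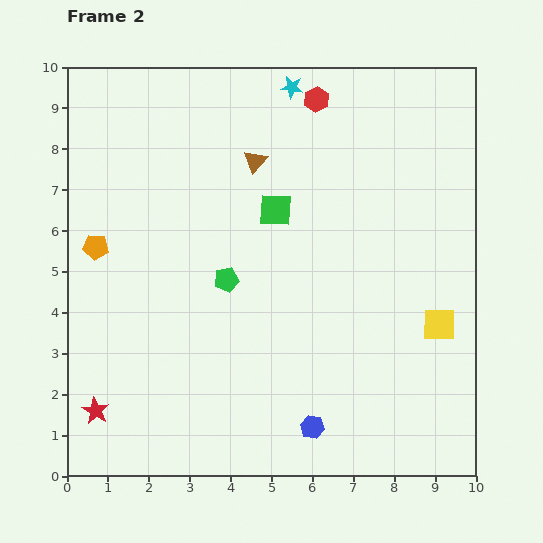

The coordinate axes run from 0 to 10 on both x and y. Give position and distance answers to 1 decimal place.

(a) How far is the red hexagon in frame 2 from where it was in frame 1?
1.4

The red hexagon moved from (5.6, 7.9) to (6.1, 9.2), a distance of √(0.5² + 1.3²) ≈ 1.4.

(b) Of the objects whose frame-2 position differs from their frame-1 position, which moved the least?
the red hexagon

(moved 1.4)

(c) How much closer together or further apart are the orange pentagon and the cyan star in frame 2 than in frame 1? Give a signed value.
+3.1

Distance in frame 1: 3.1. Distance in frame 2: 6.2.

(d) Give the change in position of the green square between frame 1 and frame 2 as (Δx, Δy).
(-0.6, 3.1)

The green square was at (5.7, 3.4) in frame 1 and (5.1, 6.5) in frame 2.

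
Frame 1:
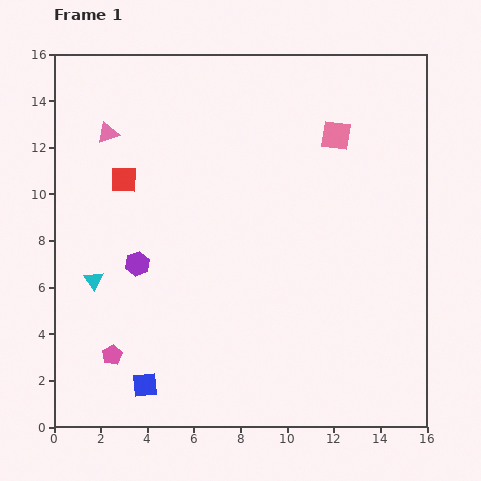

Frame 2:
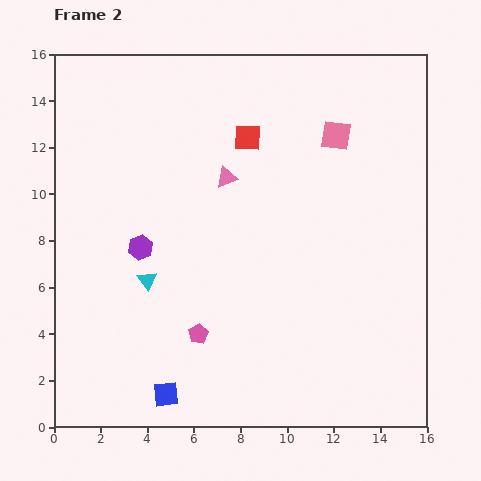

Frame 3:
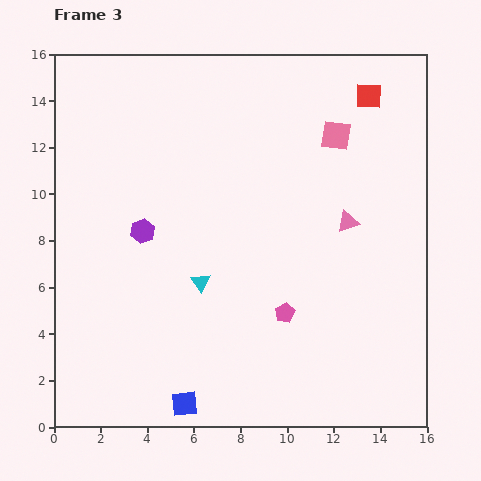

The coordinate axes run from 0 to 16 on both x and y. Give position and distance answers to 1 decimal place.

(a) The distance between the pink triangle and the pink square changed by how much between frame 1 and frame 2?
-4.8

Distance in frame 1: 9.8. Distance in frame 2: 5.0.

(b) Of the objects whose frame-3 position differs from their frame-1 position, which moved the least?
the purple hexagon

(moved 1.4)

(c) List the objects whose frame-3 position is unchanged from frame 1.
the pink square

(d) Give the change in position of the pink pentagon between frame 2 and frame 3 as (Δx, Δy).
(3.7, 0.9)

The pink pentagon was at (6.2, 4.0) in frame 2 and (9.9, 4.9) in frame 3.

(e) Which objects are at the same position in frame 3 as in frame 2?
the pink square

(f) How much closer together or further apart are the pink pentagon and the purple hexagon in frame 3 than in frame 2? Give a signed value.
+2.5

Distance in frame 2: 4.5. Distance in frame 3: 7.0.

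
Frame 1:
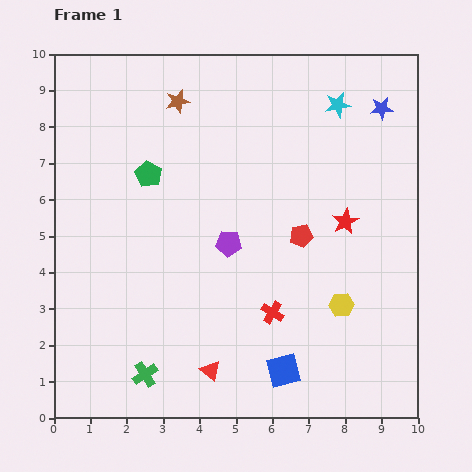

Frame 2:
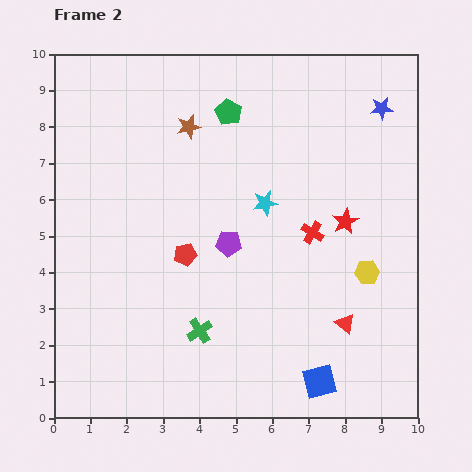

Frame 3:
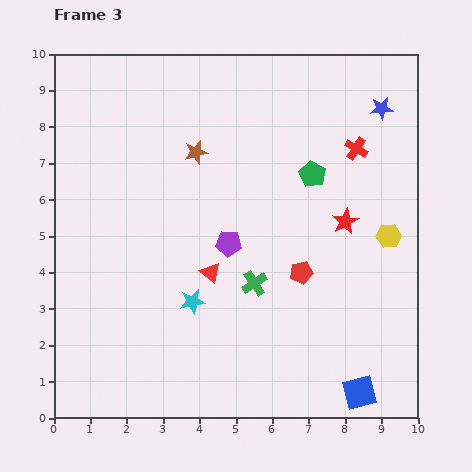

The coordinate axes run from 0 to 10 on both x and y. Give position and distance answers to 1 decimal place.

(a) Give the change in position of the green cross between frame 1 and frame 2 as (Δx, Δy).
(1.5, 1.2)

The green cross was at (2.5, 1.2) in frame 1 and (4.0, 2.4) in frame 2.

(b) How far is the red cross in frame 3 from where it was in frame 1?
5.1

The red cross moved from (6.0, 2.9) to (8.3, 7.4), a distance of √(2.3² + 4.5²) ≈ 5.1.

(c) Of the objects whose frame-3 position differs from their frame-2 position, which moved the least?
the brown star

(moved 0.7)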